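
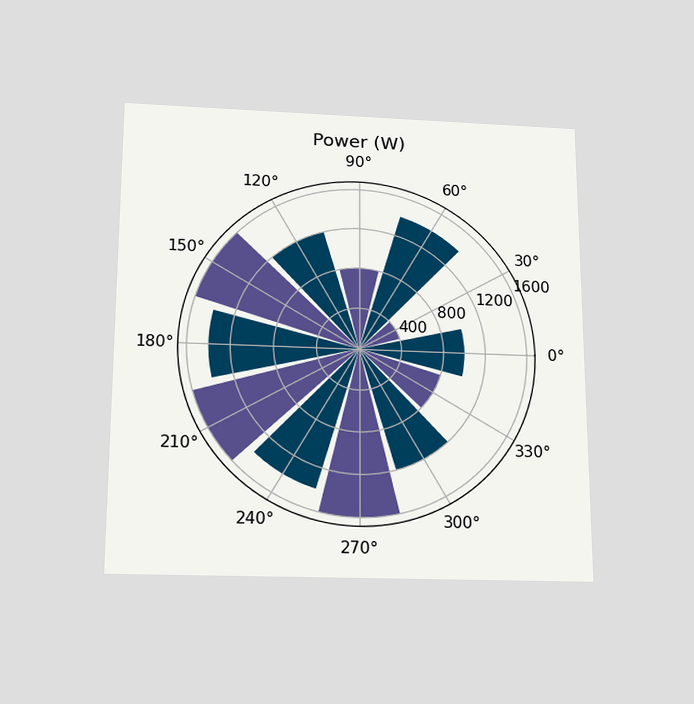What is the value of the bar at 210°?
1600W

The chart is viewed slightly from below. The bar at 210° reaches 1600W on the radial axis.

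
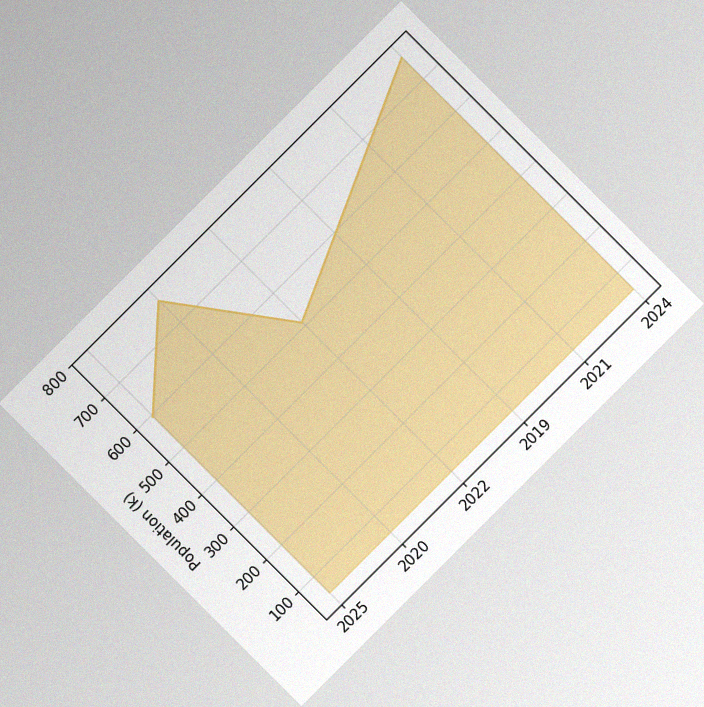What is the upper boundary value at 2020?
The chart is tilted about 45° counter-clockwise, with some photo noise. At 2020 the upper boundary is at 765k.

765k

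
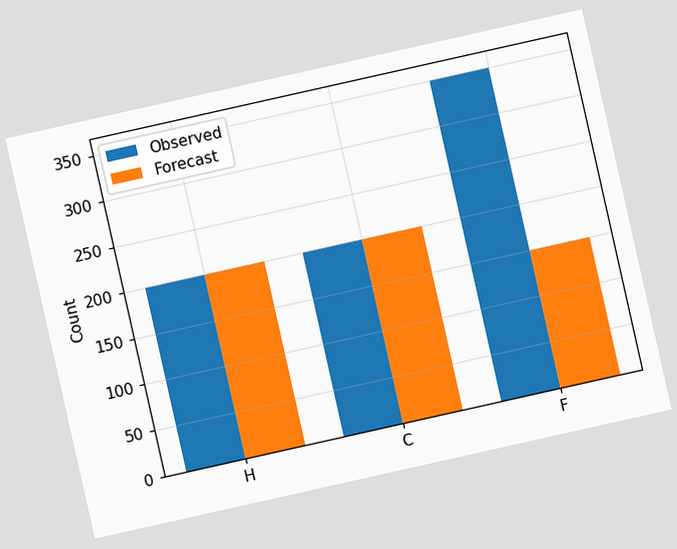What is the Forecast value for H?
200

The chart is tilted about 13° counter-clockwise. The Forecast bar at H reaches 200 on the y-axis.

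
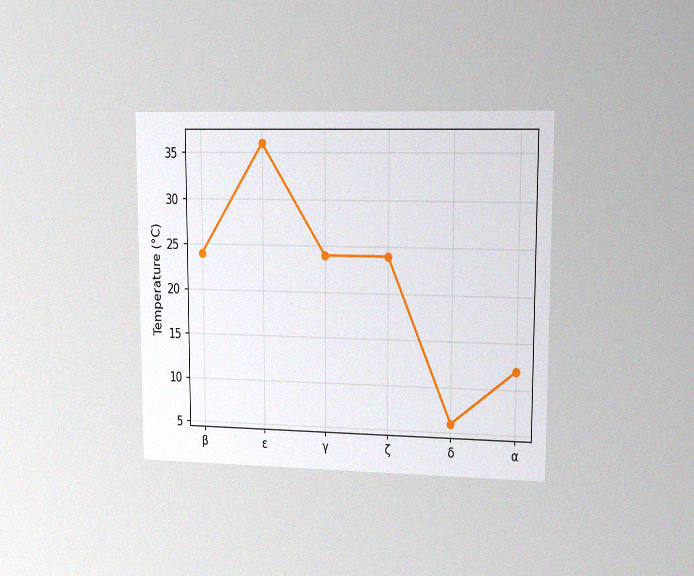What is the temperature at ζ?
The chart is viewed slightly from the right, with some photo noise. At ζ, the line is at 24°C.

24°C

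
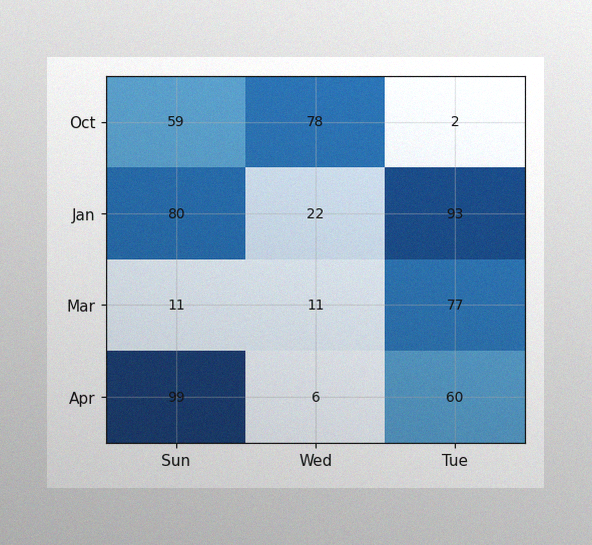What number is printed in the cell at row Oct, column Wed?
The image has some photo noise and uneven lighting. The (Oct, Wed) cell reads 78.

78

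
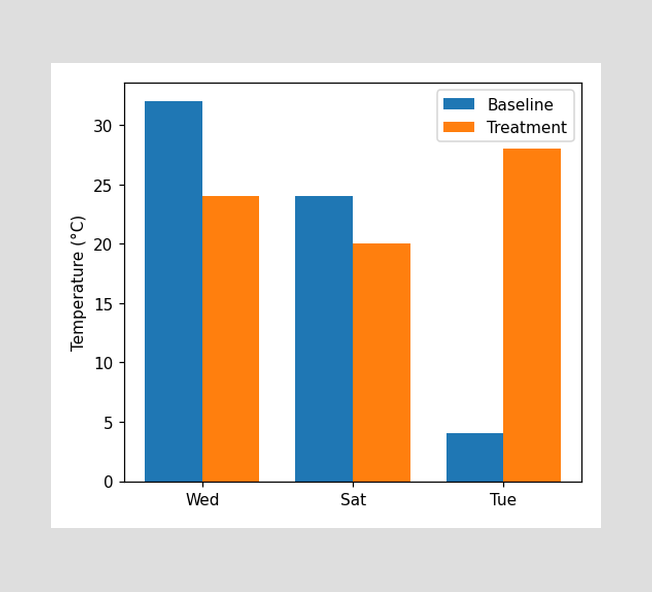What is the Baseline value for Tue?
4°C

The Baseline bar at Tue reaches 4°C on the y-axis.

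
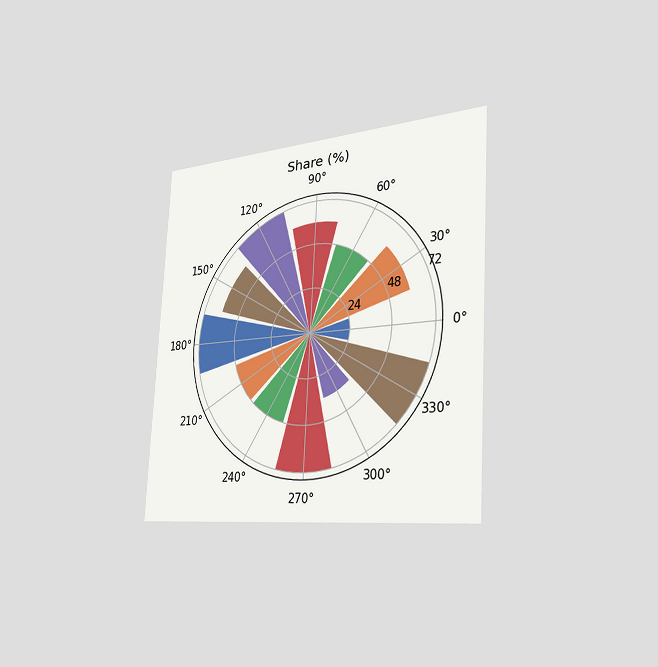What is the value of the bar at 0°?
24%

The chart is tilted about 3° clockwise and viewed slightly from the right. The bar at 0° reaches 24% on the radial axis.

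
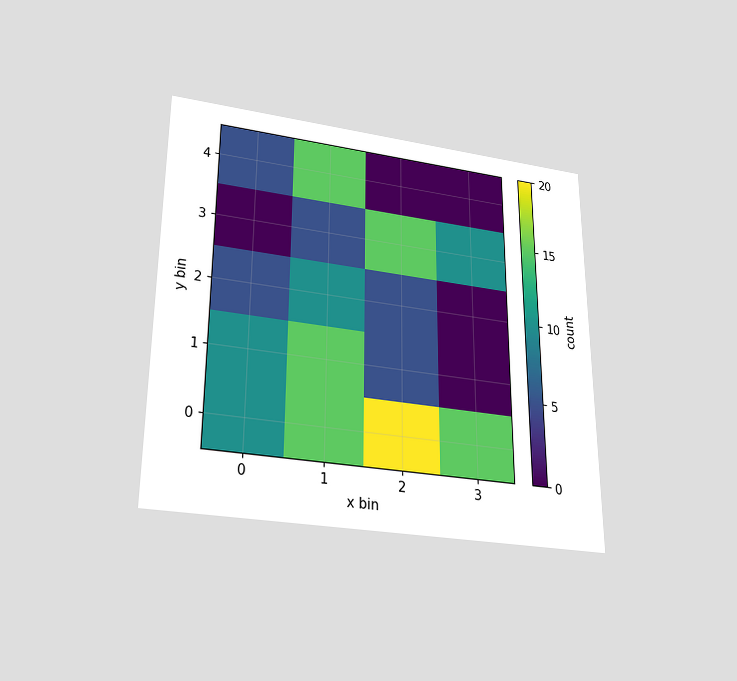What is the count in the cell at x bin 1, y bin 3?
5

The chart is viewed slightly from below. Matching the cell (1, 3) against the colorbar gives 5.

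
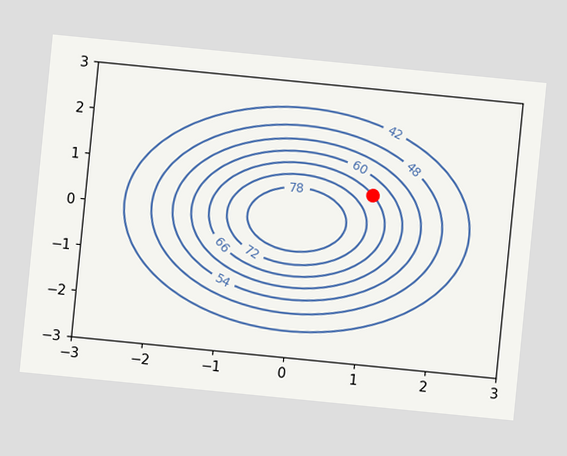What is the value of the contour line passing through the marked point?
66

The chart is tilted about 6° clockwise. The marked point sits on the contour labelled 66.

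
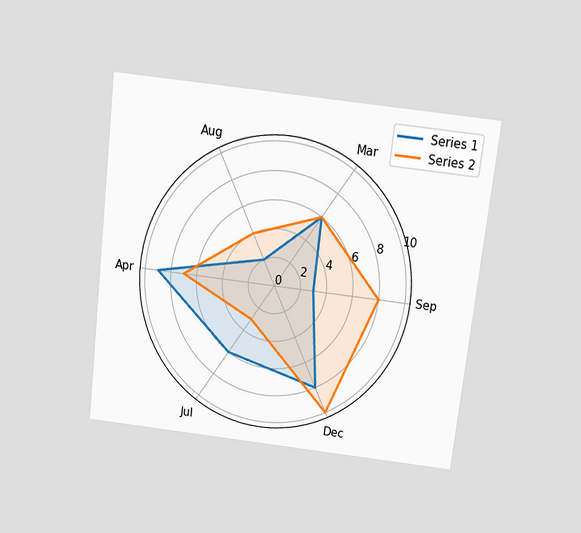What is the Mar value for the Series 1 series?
6

The chart is tilted about 7° clockwise and viewed slightly from above. On the Mar axis, Series 1 reaches 6.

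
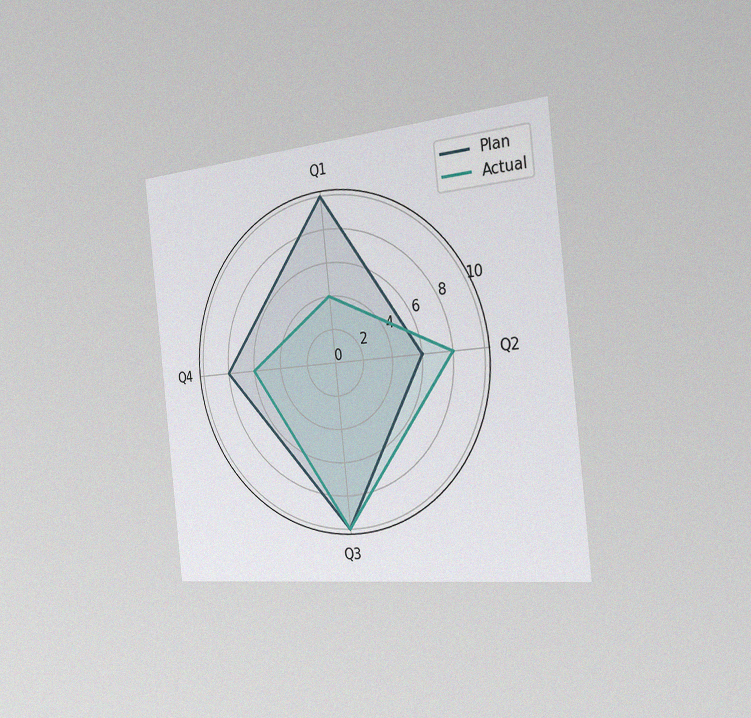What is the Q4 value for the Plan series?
The chart is tilted about 6° counter-clockwise and viewed slightly from the right, with some photo noise. On the Q4 axis, Plan reaches 8.

8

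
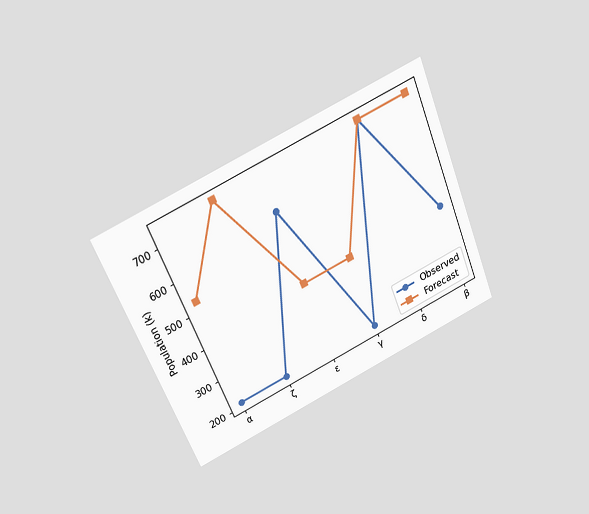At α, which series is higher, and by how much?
Forecast, by 318k

The chart is tilted about 23° counter-clockwise and viewed slightly from above. At α, Forecast sits above the other line by 318k.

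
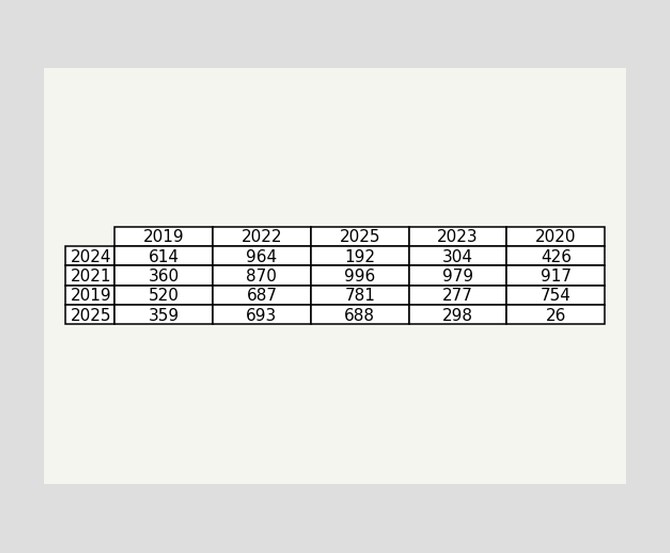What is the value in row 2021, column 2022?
The (2021, 2022) cell reads 870.

870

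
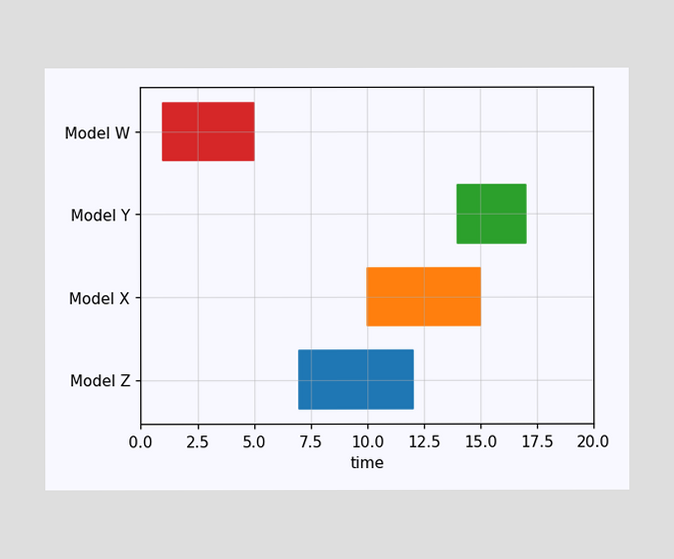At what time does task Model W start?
1

The Model W bar begins at t=1.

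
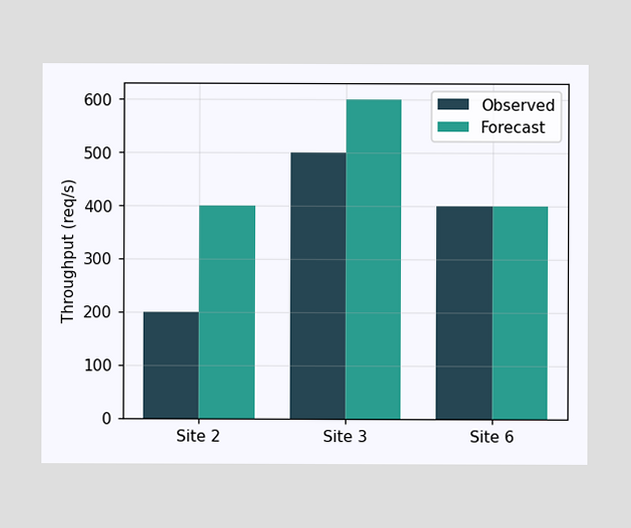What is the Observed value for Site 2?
The Observed bar at Site 2 reaches 200req/s on the y-axis.

200req/s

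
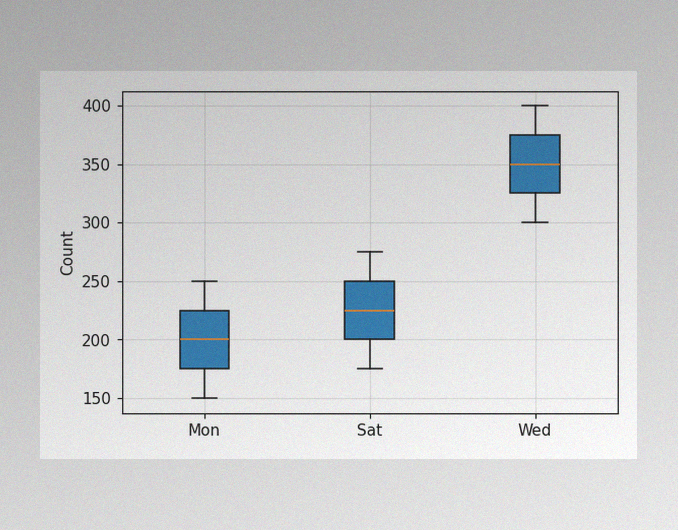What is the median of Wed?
The image has some photo noise and uneven lighting. The median line in the Wed box sits at 350.

350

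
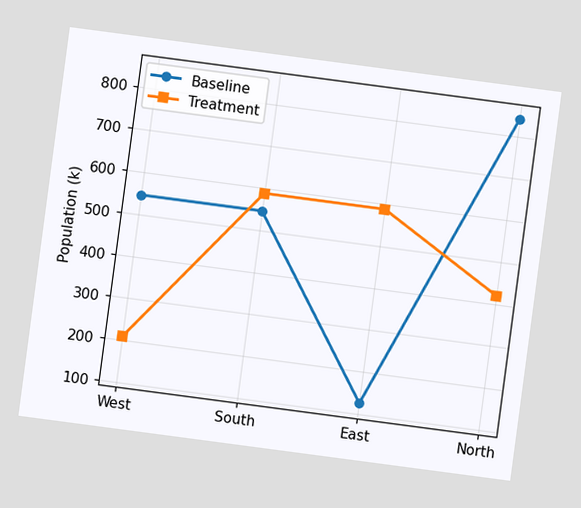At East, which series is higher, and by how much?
Treatment, by 462k

The chart is tilted about 8° clockwise. At East, Treatment sits above the other line by 462k.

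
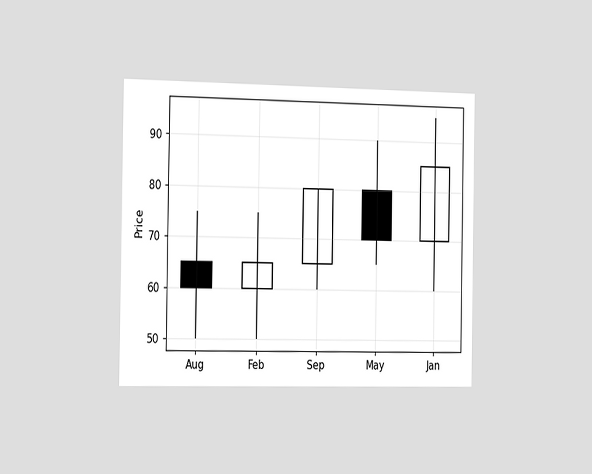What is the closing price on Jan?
85

The chart is viewed slightly from the left. The Jan candle closes at 85.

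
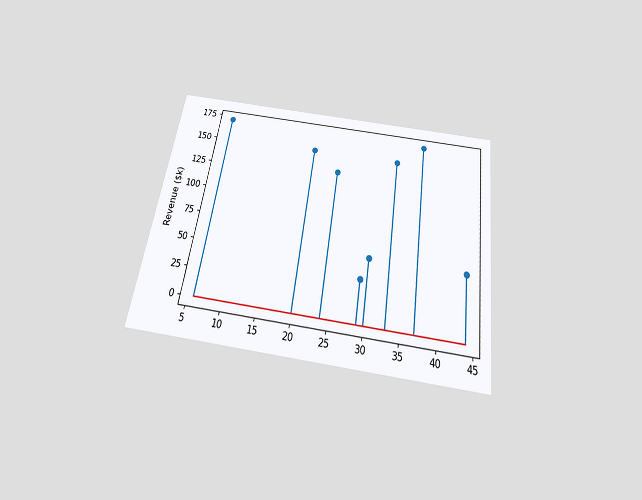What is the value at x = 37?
The chart is tilted about 9° clockwise and viewed slightly from below. The stem at x=37 reaches $171k.

$171k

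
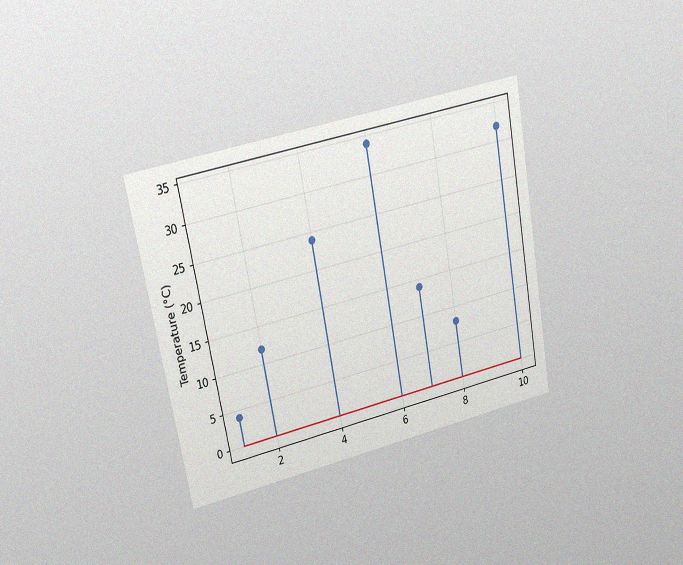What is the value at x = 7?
14°C

The chart is tilted about 10° counter-clockwise and viewed at a slight angle, with some photo noise. The stem at x=7 reaches 14°C.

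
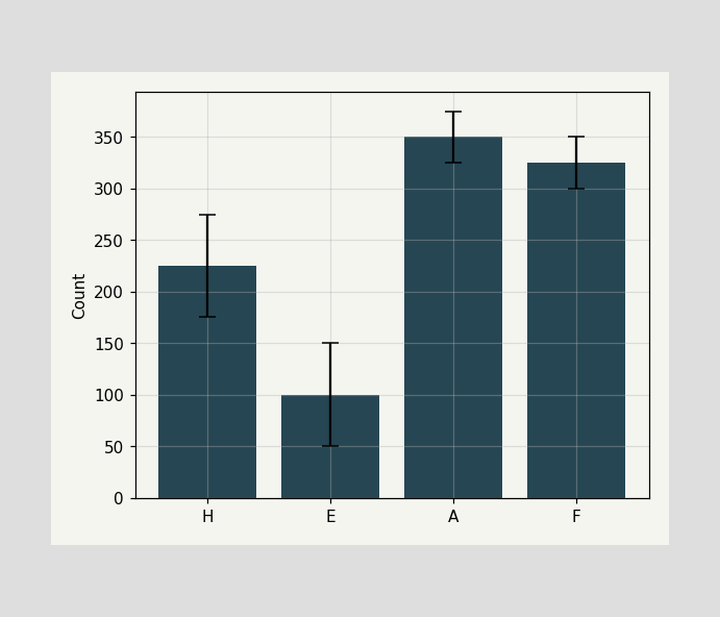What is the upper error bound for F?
The F bar's upper whisker reaches 350.

350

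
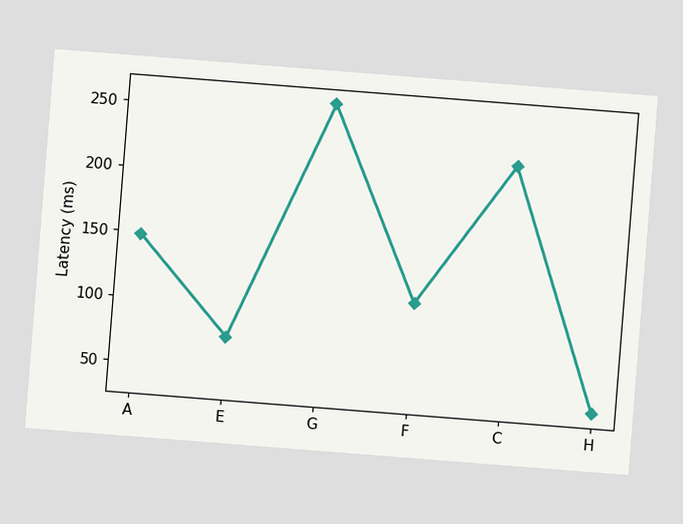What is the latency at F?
111ms

The chart is tilted about 4° clockwise. At F, the line is at 111ms.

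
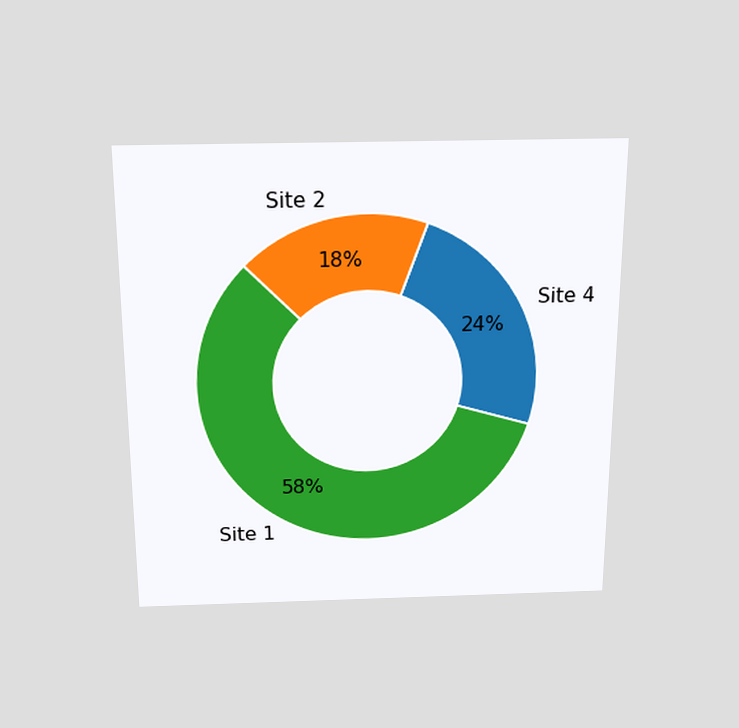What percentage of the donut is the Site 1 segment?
The chart is viewed slightly from above. The Site 1 segment takes up 58% of the ring.

58%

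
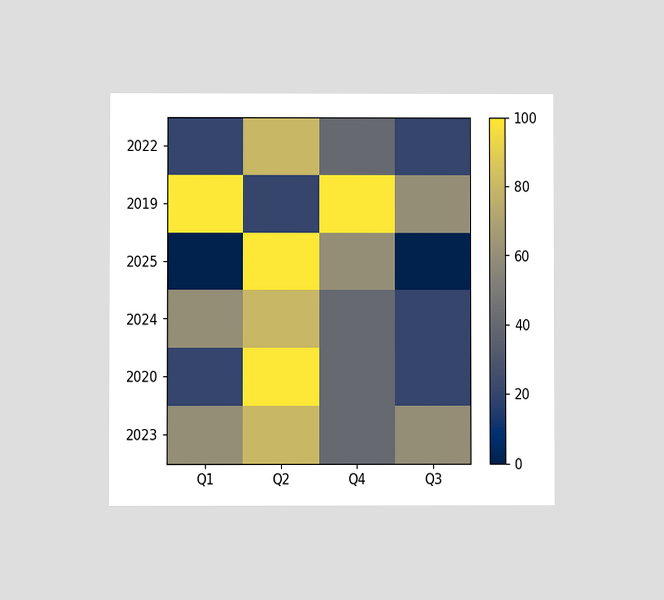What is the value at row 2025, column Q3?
0

The chart is viewed at a slight angle. Matching cell (2025, Q3) against the colorbar gives 0.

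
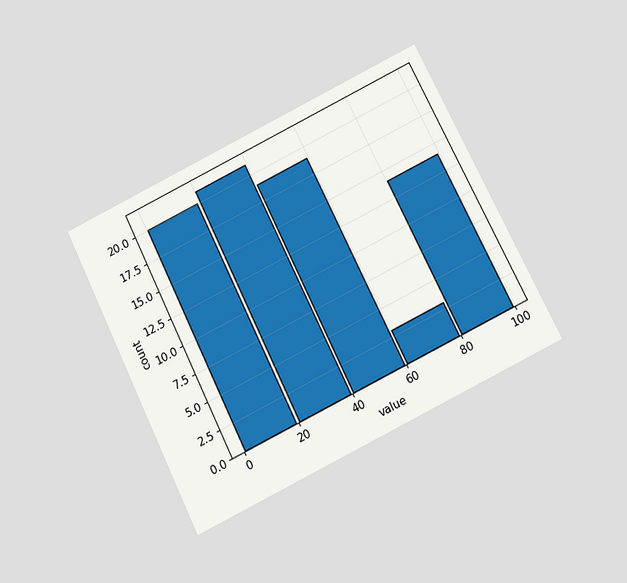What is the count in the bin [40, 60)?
The chart is tilted about 26° counter-clockwise and viewed slightly from below. The [40, 60) bin has height 19.

19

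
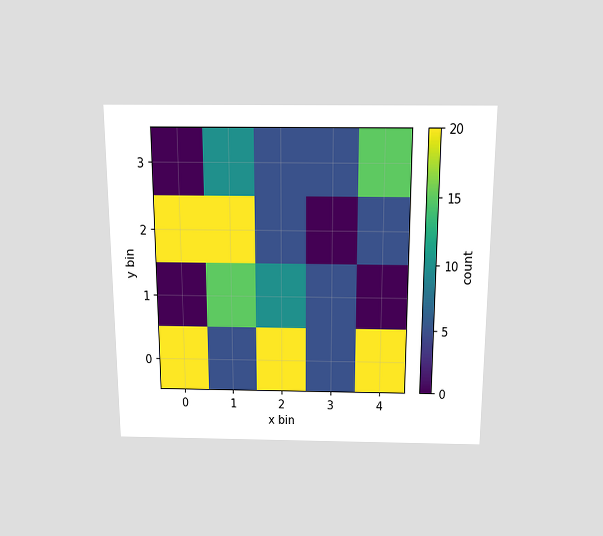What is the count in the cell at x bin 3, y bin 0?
5

The chart is viewed slightly from above. Matching the cell (3, 0) against the colorbar gives 5.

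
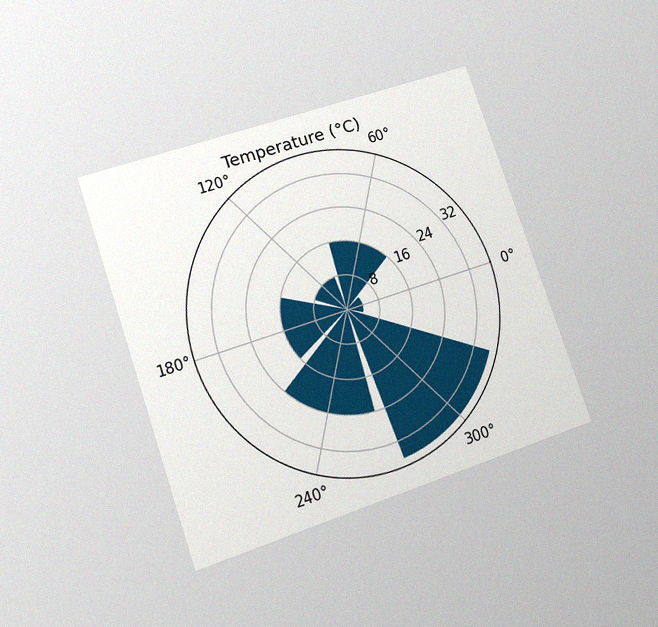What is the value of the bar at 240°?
24°C

The chart is tilted about 19° counter-clockwise and viewed at a slight angle, with some photo noise. The bar at 240° reaches 24°C on the radial axis.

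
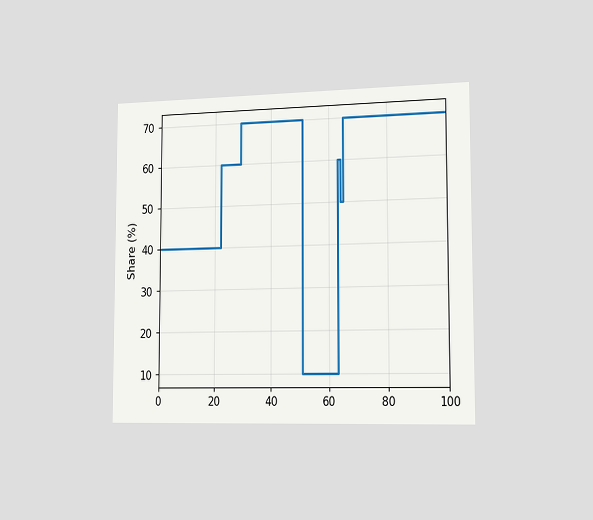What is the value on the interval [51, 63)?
The chart is viewed slightly from the right. On [51, 63) the step sits at 10%.

10%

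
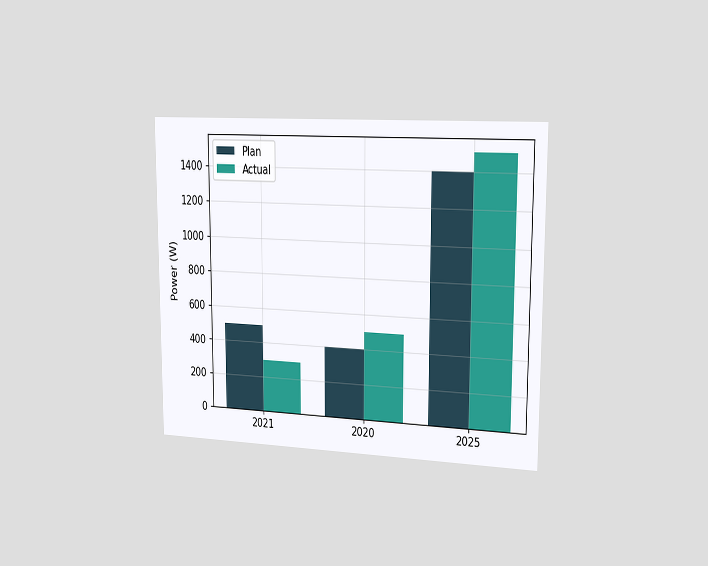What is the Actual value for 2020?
500W

The chart is viewed slightly from the right. The Actual bar at 2020 reaches 500W on the y-axis.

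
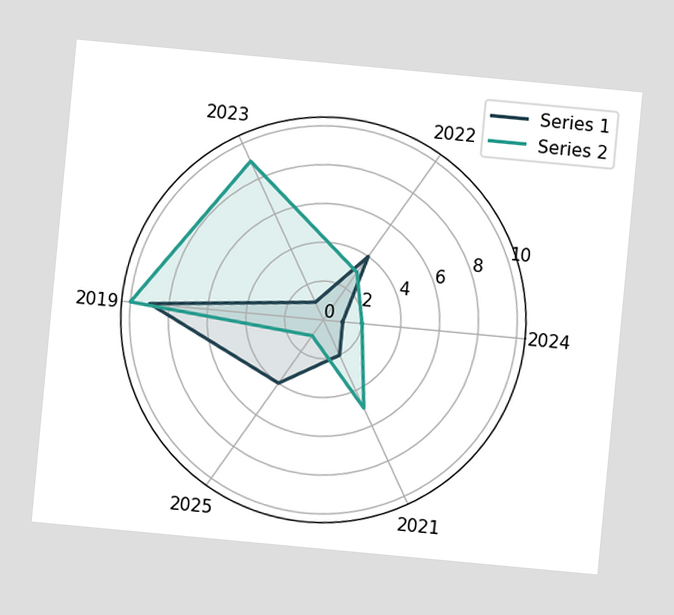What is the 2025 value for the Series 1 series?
The chart is tilted about 5° clockwise. On the 2025 axis, Series 1 reaches 4.

4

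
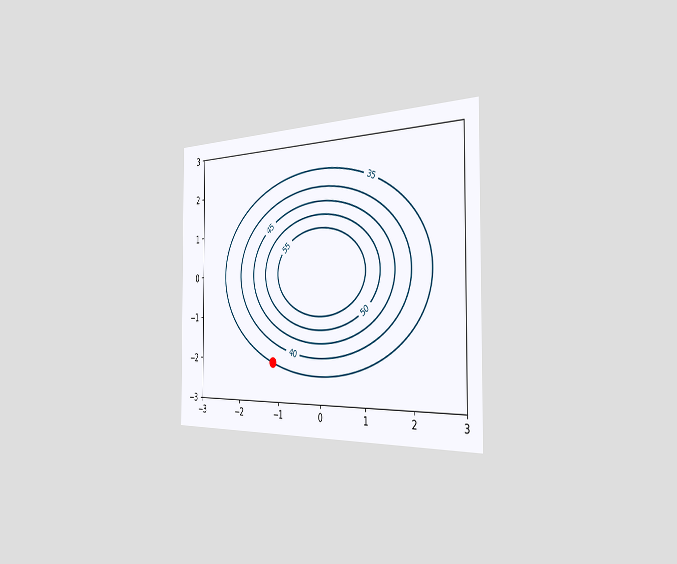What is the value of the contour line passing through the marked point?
35

The chart is viewed slightly from the right. The marked point sits on the contour labelled 35.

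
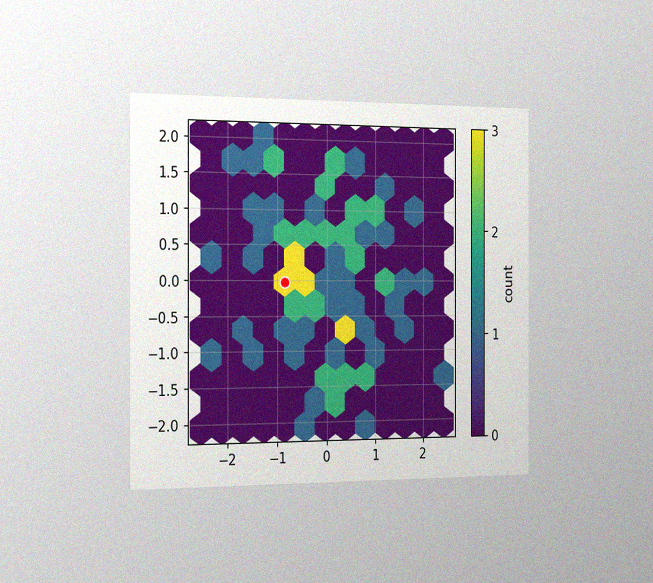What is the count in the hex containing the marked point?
The chart is viewed slightly from the left, with some photo noise. The marked hex reads 3 on the colorbar.

3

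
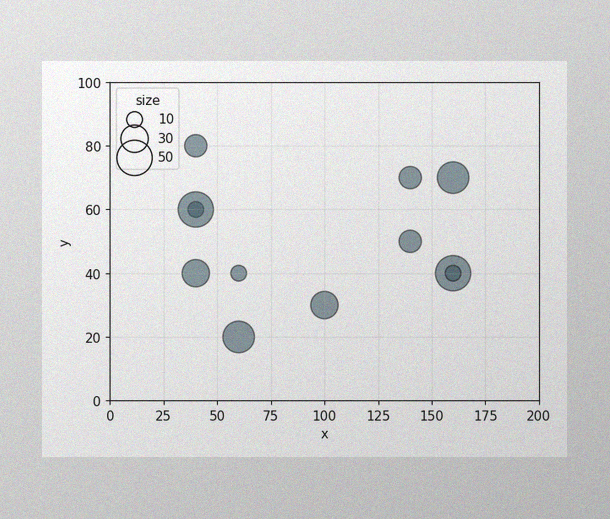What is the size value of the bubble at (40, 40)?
30

The image has some photo noise and uneven lighting. Matching the bubble at (40, 40) against the size legend gives 30.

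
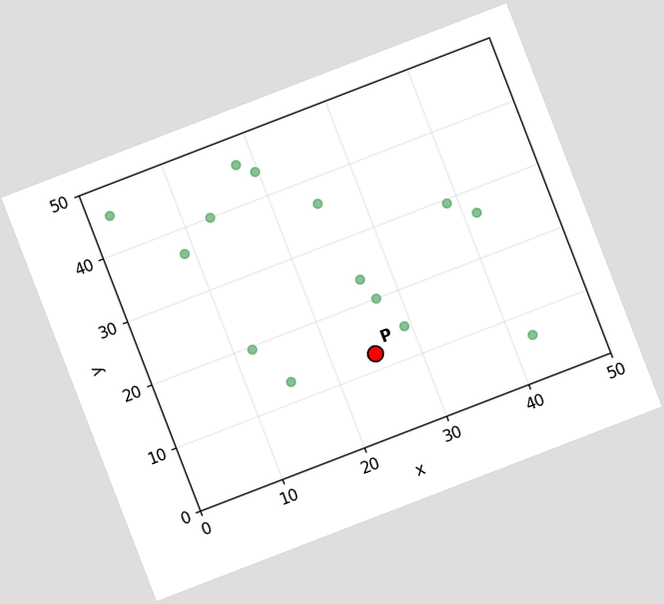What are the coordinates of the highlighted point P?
(25, 12.5)

The chart is tilted about 21° counter-clockwise. Following the gridlines from P to each axis, P sits at (25, 12.5).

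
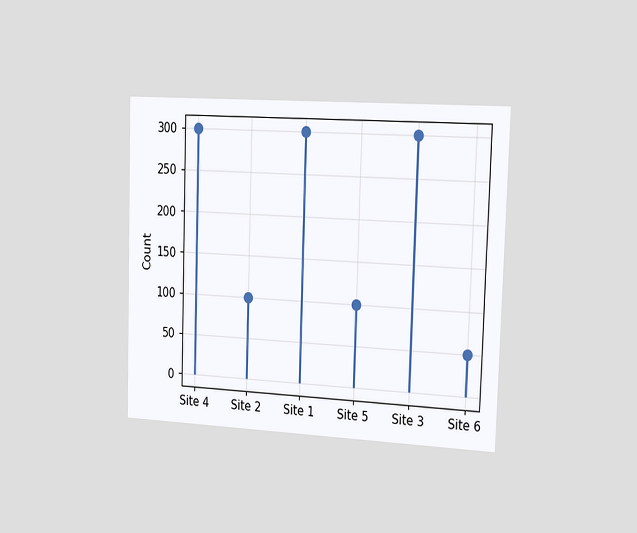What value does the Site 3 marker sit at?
300

The chart is viewed slightly from the right. The Site 3 marker sits at 300.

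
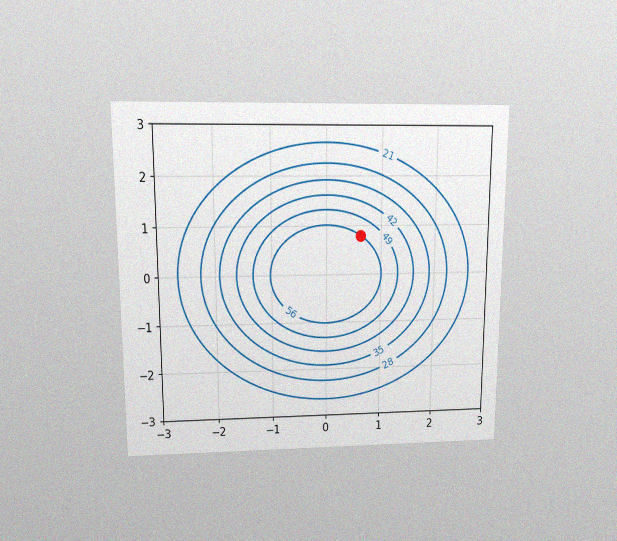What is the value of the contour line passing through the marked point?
The chart is viewed at a slight angle, with some photo noise. The marked point sits on the contour labelled 56.

56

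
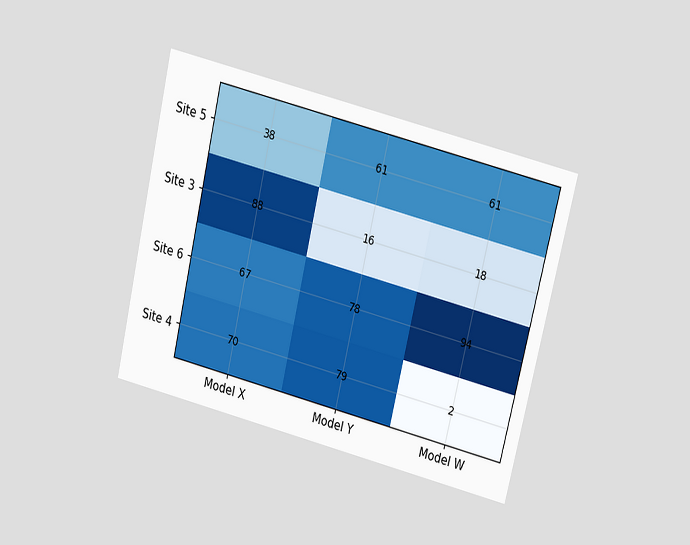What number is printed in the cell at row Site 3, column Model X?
The chart is tilted about 14° clockwise and viewed at a slight angle. The (Site 3, Model X) cell reads 88.

88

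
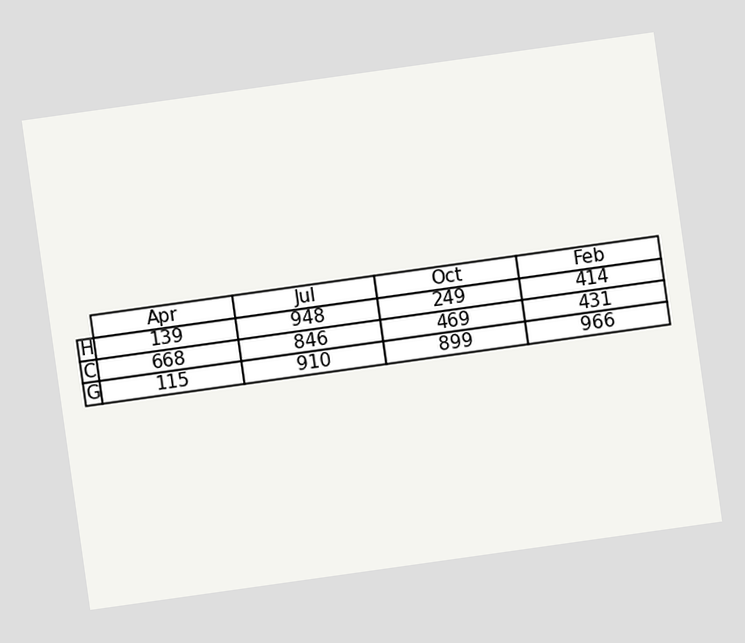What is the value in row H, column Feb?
The chart is tilted about 8° counter-clockwise. The (H, Feb) cell reads 414.

414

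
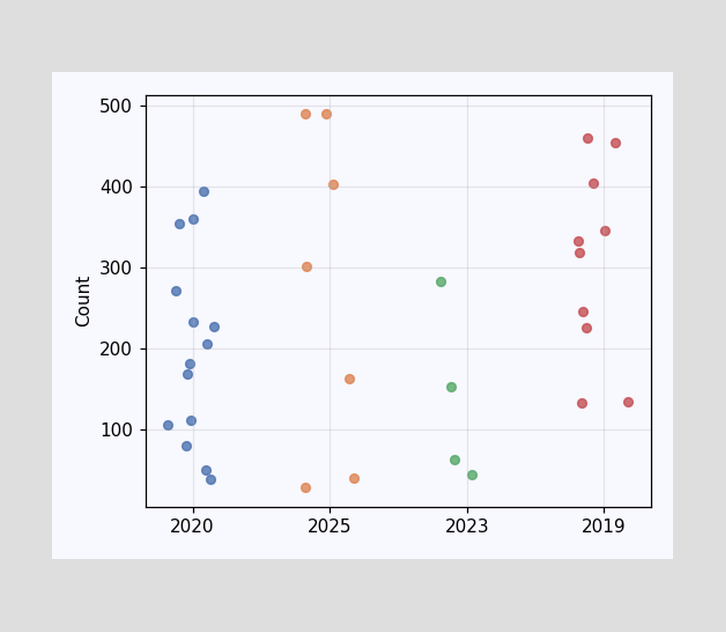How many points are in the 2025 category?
7

Counting the markers in the 2025 column gives 7.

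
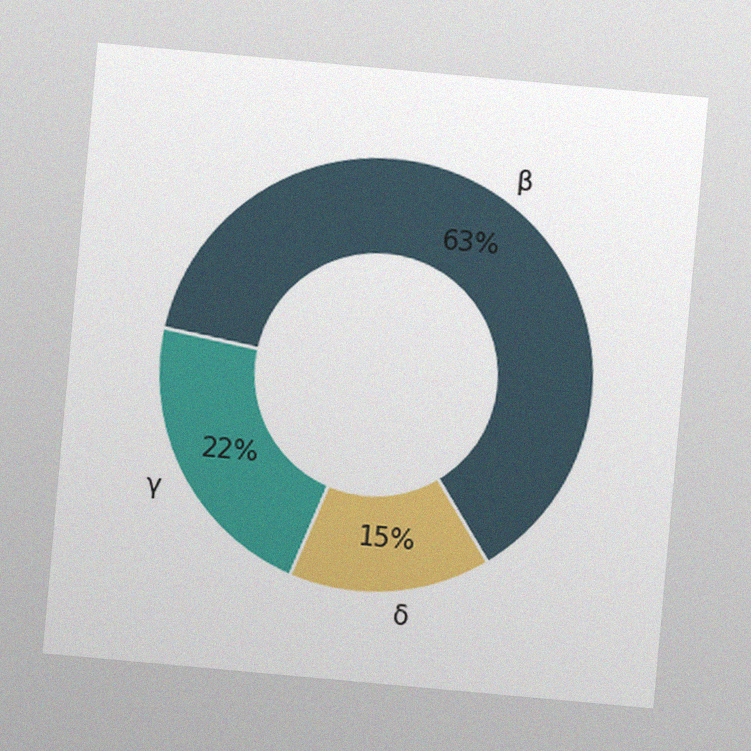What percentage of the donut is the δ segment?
15%

The chart is tilted about 5° clockwise, with some photo noise. The δ segment takes up 15% of the ring.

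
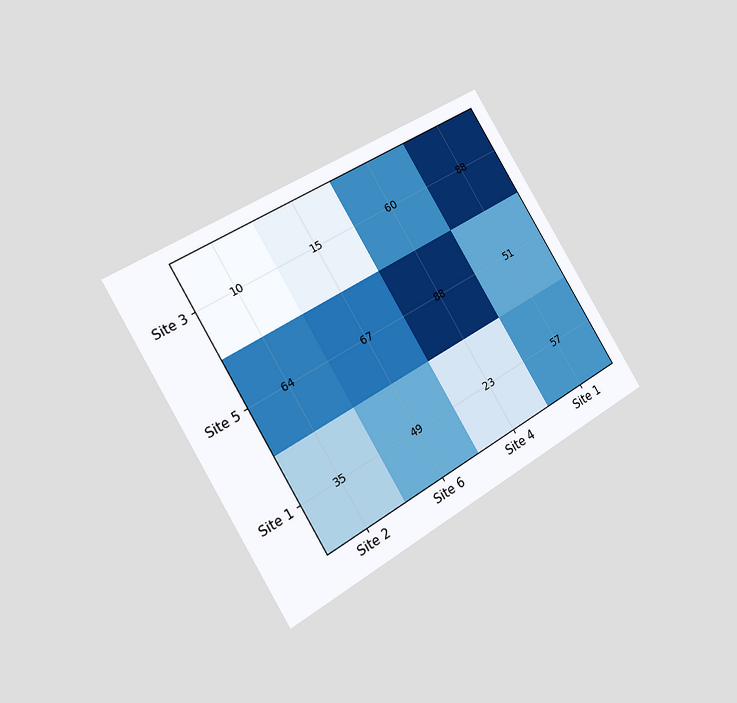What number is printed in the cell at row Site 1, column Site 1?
The chart is tilted about 31° counter-clockwise and viewed slightly from the left. The (Site 1, Site 1) cell reads 57.

57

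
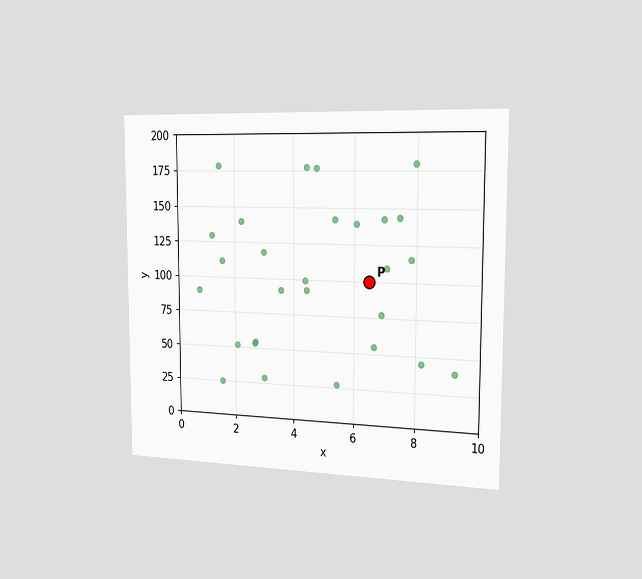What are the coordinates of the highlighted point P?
The chart is viewed slightly from the right. Following the gridlines from P to each axis, P sits at (6.5, 100).

(6.5, 100)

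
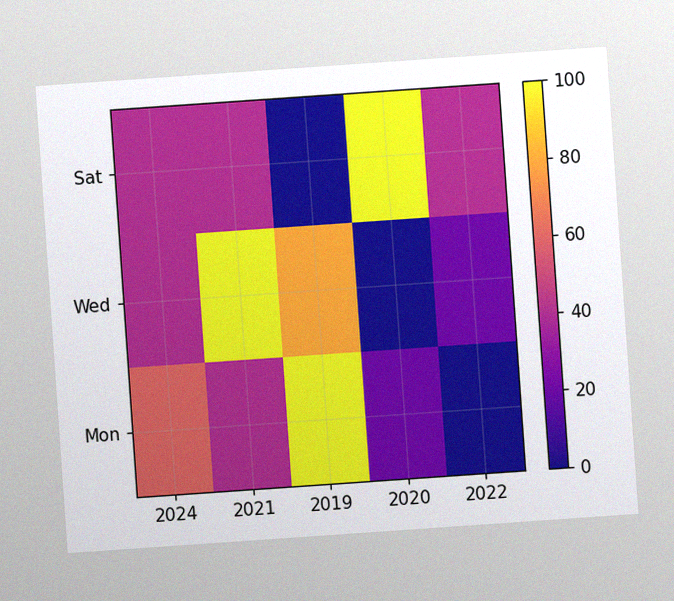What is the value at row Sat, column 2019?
0

The chart is tilted about 4° counter-clockwise, with some photo noise. Matching cell (Sat, 2019) against the colorbar gives 0.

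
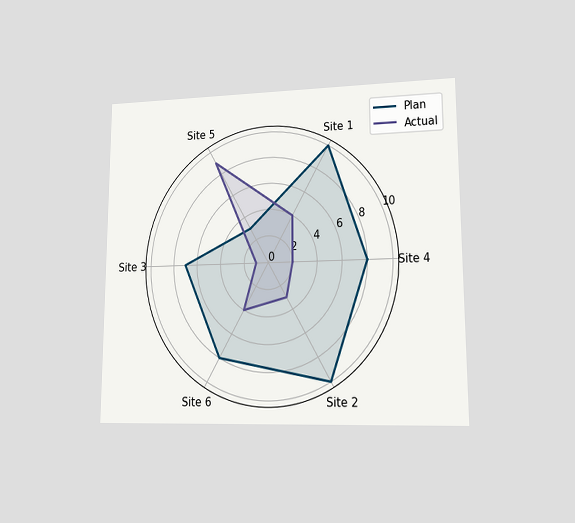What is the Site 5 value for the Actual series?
9

The chart is viewed at a slight angle. On the Site 5 axis, Actual reaches 9.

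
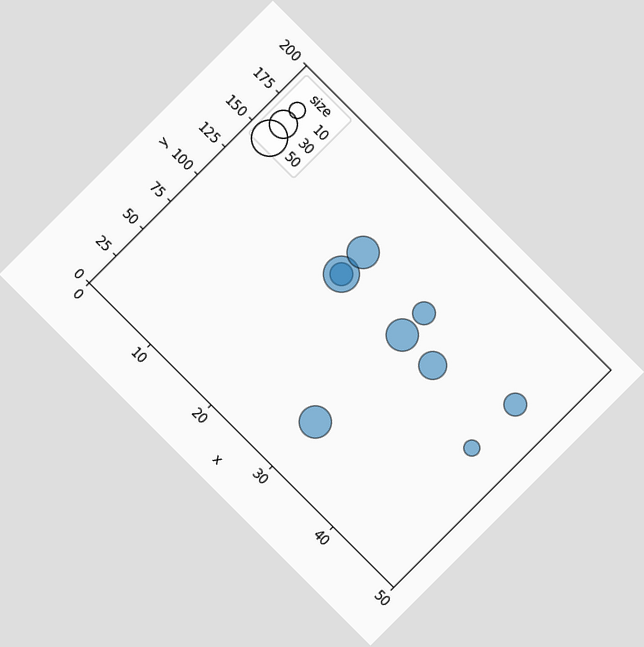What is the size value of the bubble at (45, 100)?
The chart is tilted about 45° clockwise. Matching the bubble at (45, 100) against the size legend gives 10.

10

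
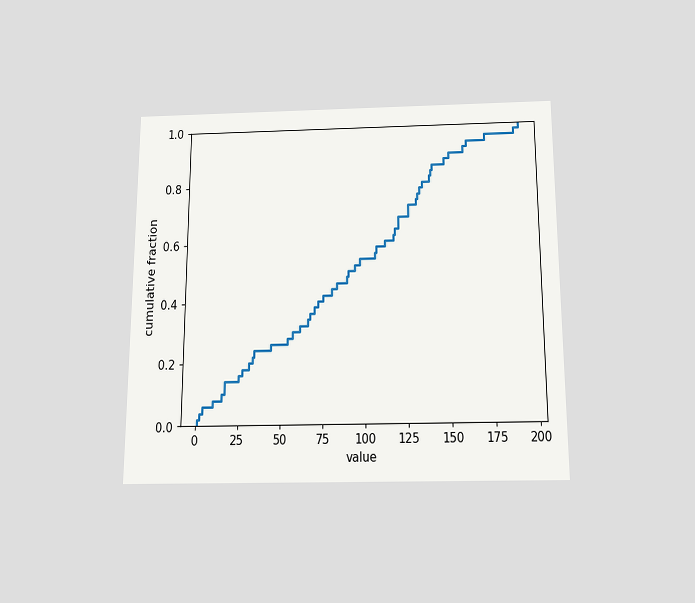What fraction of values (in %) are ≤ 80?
The chart is viewed slightly from below. At x=80 the ECDF step is at 44%.

44%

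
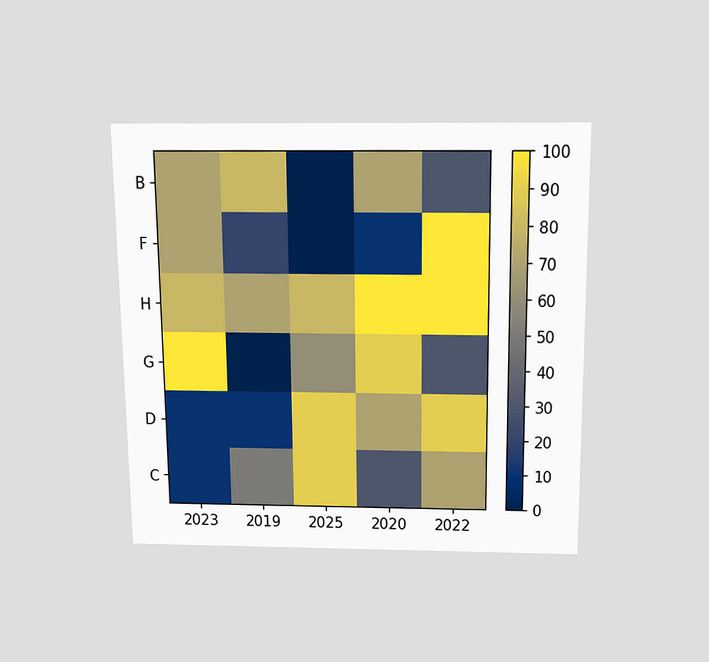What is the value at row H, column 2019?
The chart is viewed slightly from above. Matching cell (H, 2019) against the colorbar gives 70.

70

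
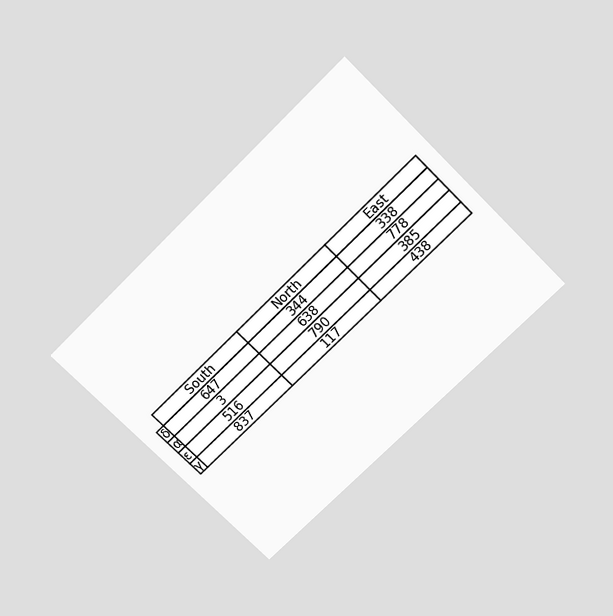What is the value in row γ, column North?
117

The chart is tilted about 45° counter-clockwise and viewed slightly from above. The (γ, North) cell reads 117.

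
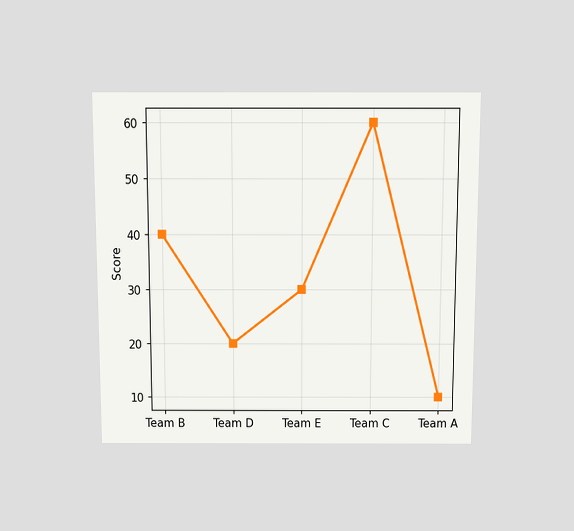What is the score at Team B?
The chart is viewed slightly from above. At Team B, the line is at 40.

40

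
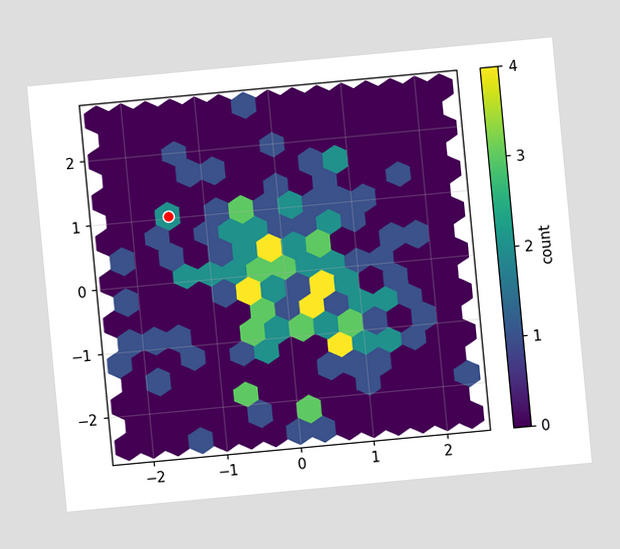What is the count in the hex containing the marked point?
The chart is tilted about 5° counter-clockwise. The marked hex reads 2 on the colorbar.

2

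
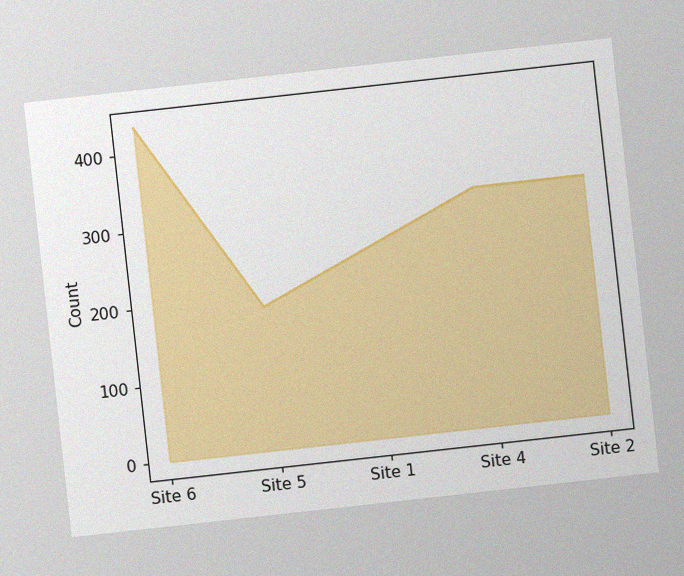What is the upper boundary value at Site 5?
The chart is tilted about 6° counter-clockwise, with some photo noise. At Site 5 the upper boundary is at 186.

186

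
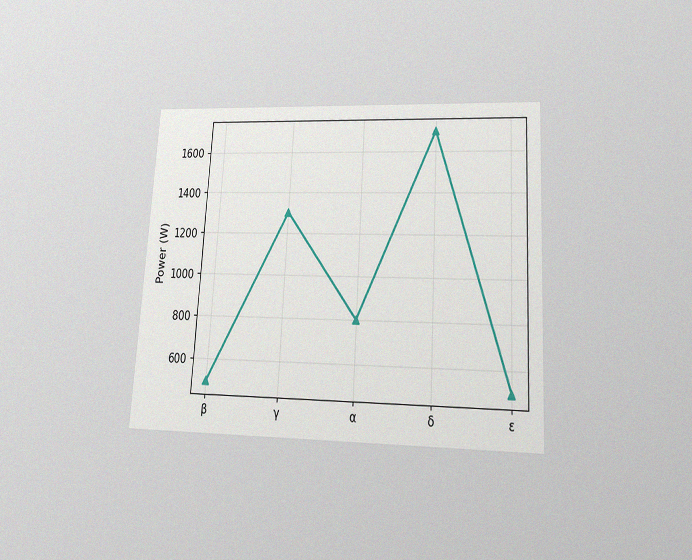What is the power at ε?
The chart is tilted about 3° clockwise and viewed slightly from below, with some photo noise. At ε, the line is at 500W.

500W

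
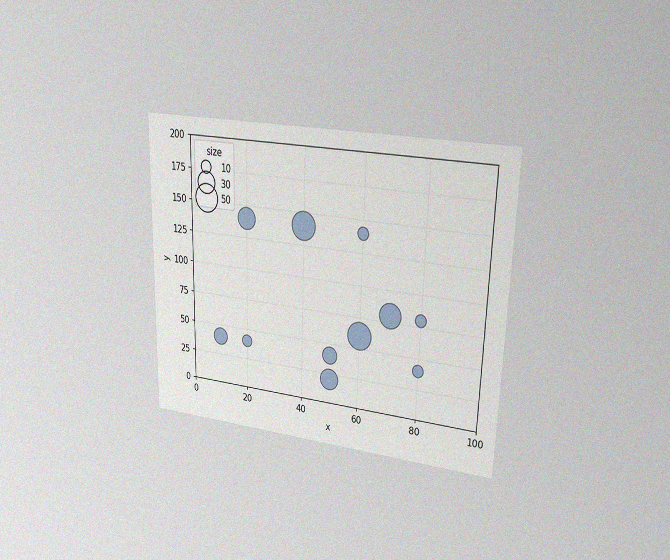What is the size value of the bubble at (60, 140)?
The chart is viewed at a slight angle, with some photo noise. Matching the bubble at (60, 140) against the size legend gives 10.

10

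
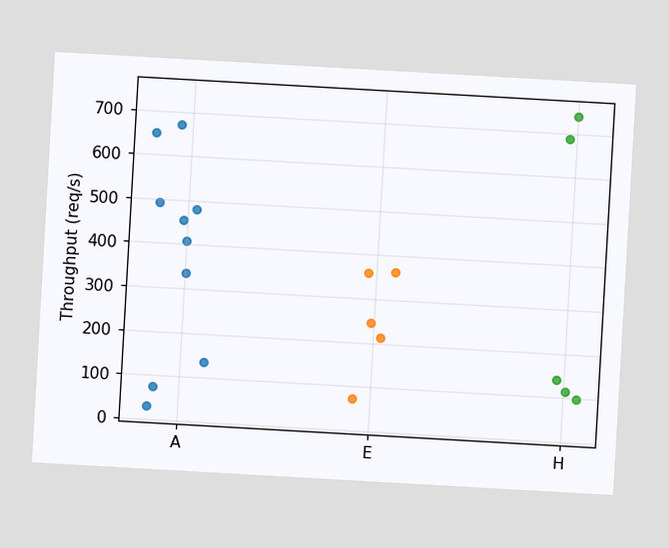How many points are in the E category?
The chart is tilted about 3° clockwise. Counting the markers in the E column gives 5.

5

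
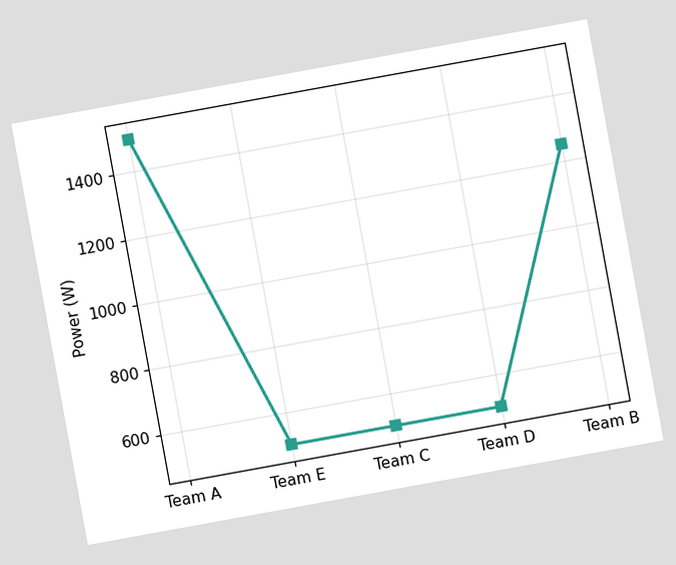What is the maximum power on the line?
The chart is tilted about 10° counter-clockwise. The highest point is at Team A, and reading across to the y-axis gives 1500W.

1500W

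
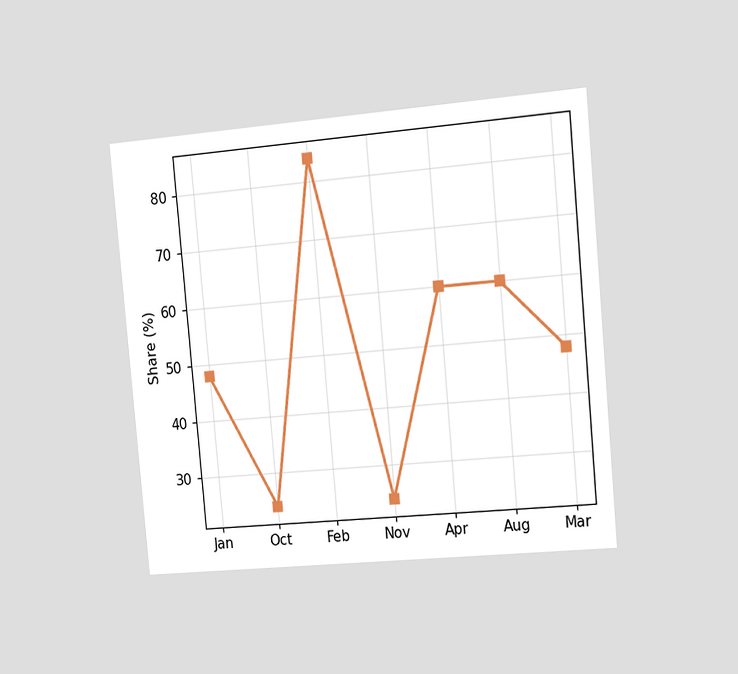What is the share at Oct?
The chart is tilted about 5° counter-clockwise and viewed slightly from the right. At Oct, the line is at 24%.

24%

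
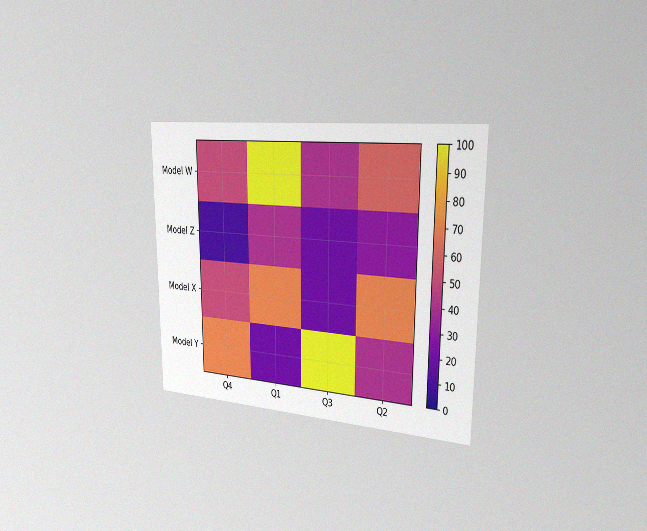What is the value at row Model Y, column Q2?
40

The chart is viewed slightly from the right, with some photo noise. Matching cell (Model Y, Q2) against the colorbar gives 40.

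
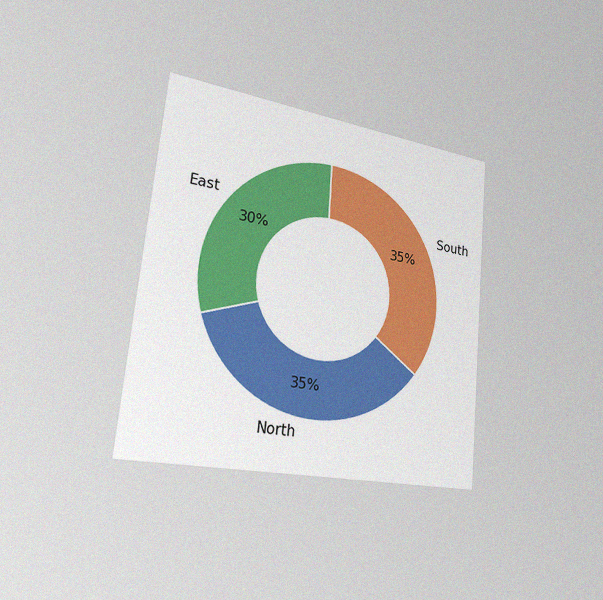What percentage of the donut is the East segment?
30%

The chart is tilted about 5° clockwise and viewed slightly from the left, with some photo noise. The East segment takes up 30% of the ring.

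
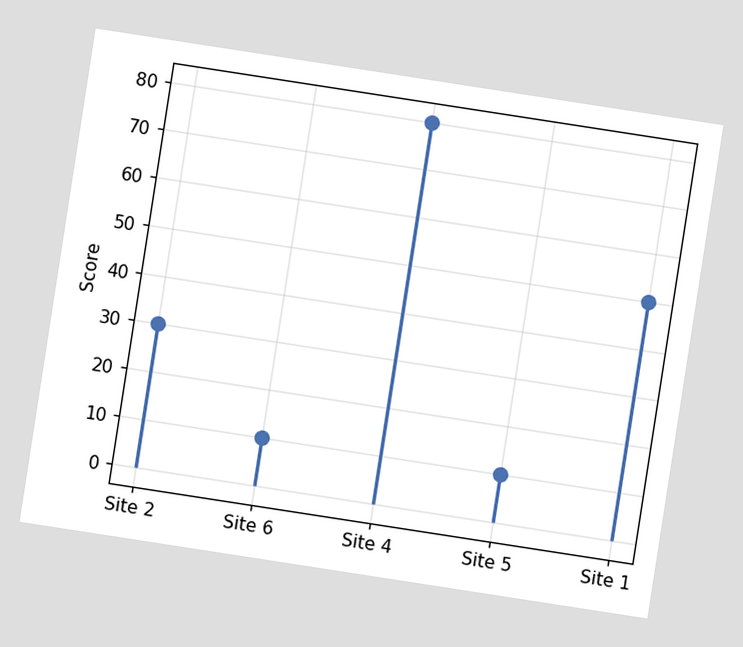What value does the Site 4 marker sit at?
The chart is tilted about 9° clockwise. The Site 4 marker sits at 80.

80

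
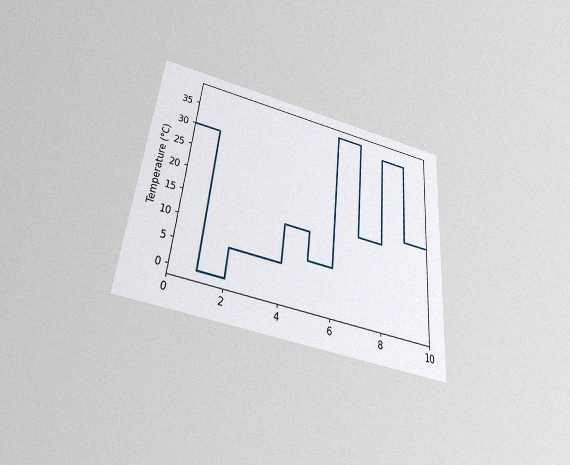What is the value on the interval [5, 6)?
The chart is tilted about 5° clockwise and viewed slightly from below, with some photo noise. On [5, 6) the step sits at 8°C.

8°C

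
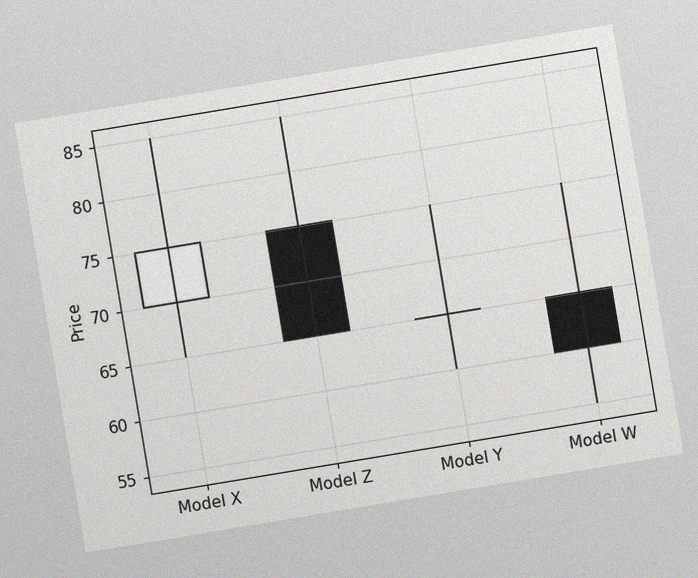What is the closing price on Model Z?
The chart is tilted about 9° counter-clockwise, with some photo noise. The Model Z candle closes at 65.

65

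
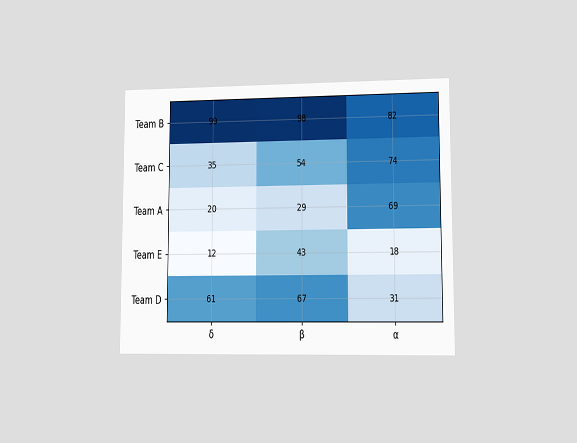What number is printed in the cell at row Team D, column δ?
61

The chart is viewed at a slight angle. The (Team D, δ) cell reads 61.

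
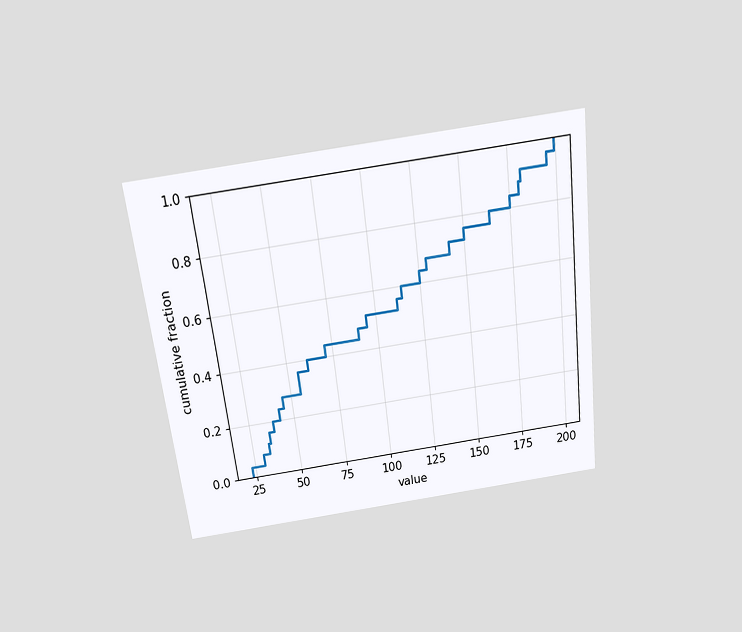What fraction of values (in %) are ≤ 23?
4%

The chart is tilted about 7° counter-clockwise and viewed slightly from above. At x=23 the ECDF step is at 4%.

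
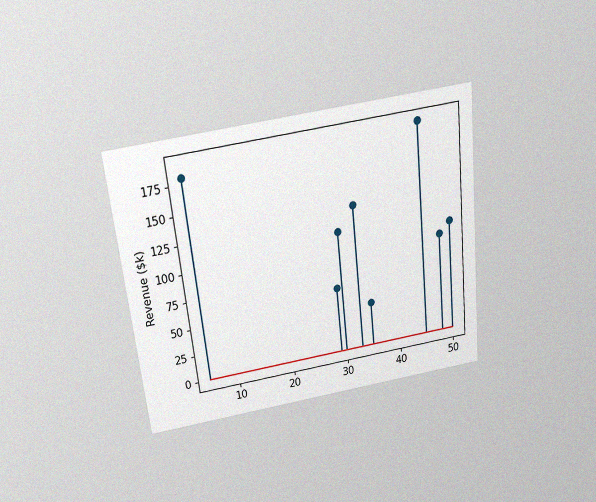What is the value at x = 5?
The chart is tilted about 6° counter-clockwise and viewed slightly from above, with some photo noise. The stem at x=5 reaches $180k.

$180k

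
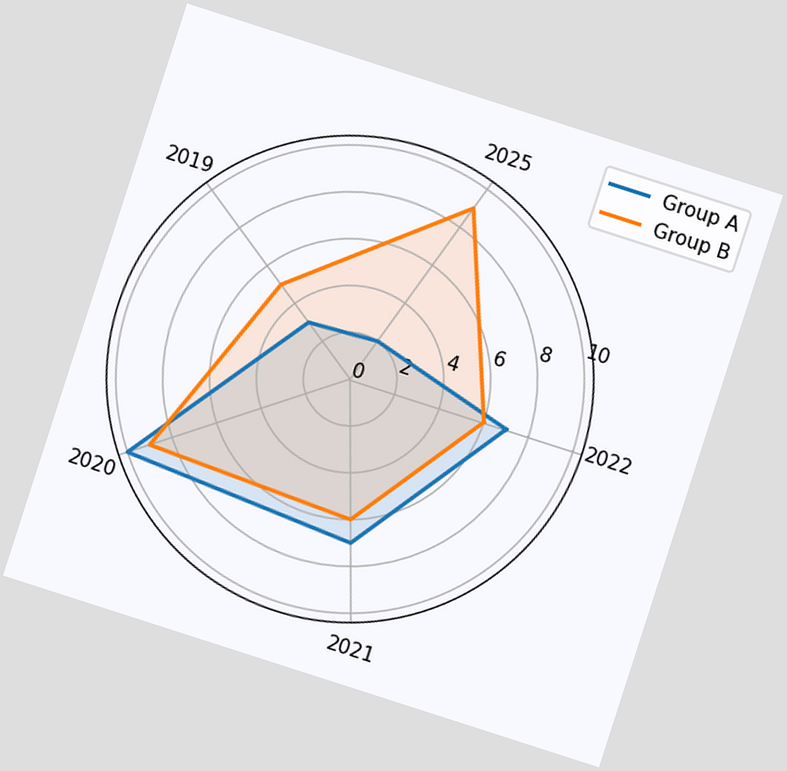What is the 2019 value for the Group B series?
5

The chart is tilted about 18° clockwise. On the 2019 axis, Group B reaches 5.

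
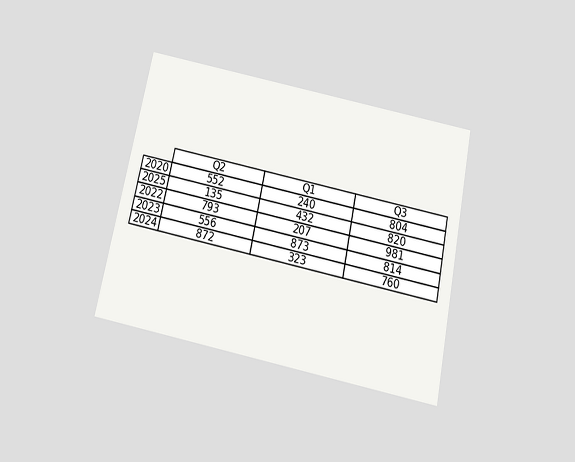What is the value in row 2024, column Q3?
The chart is tilted about 12° clockwise and viewed slightly from below. The (2024, Q3) cell reads 760.

760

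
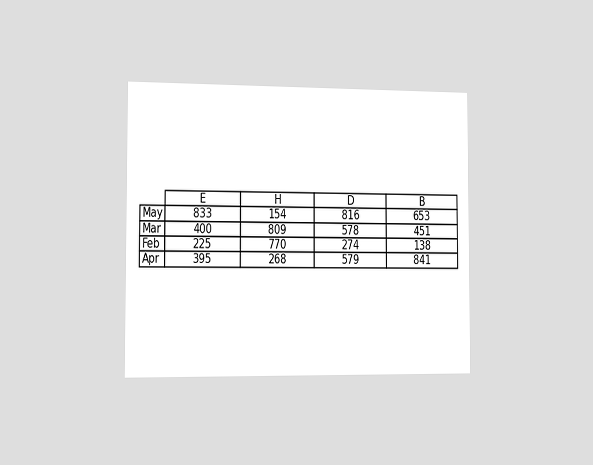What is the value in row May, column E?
833

The chart is viewed slightly from the left. The (May, E) cell reads 833.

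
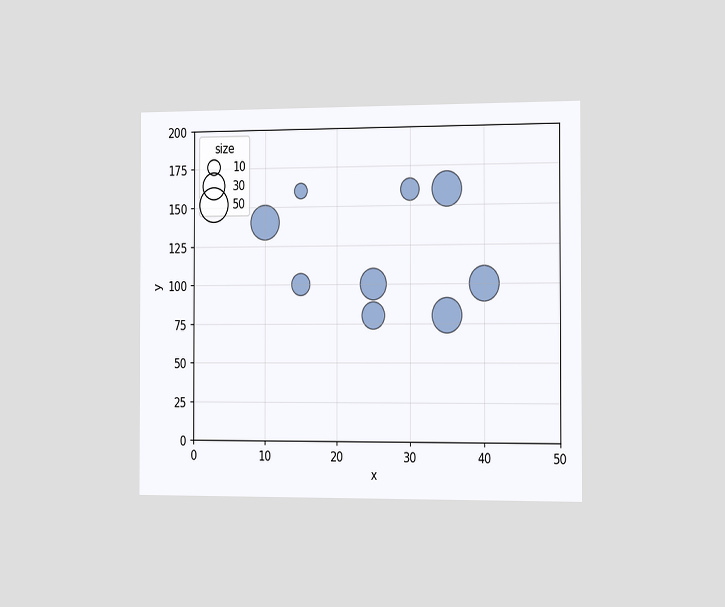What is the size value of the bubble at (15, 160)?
The chart is viewed slightly from the right. Matching the bubble at (15, 160) against the size legend gives 10.

10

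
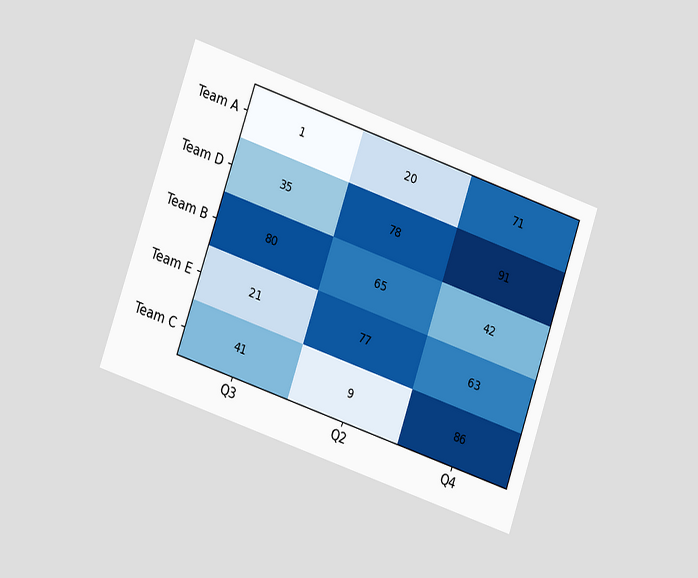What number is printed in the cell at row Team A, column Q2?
20

The chart is tilted about 19° clockwise and viewed at a slight angle. The (Team A, Q2) cell reads 20.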